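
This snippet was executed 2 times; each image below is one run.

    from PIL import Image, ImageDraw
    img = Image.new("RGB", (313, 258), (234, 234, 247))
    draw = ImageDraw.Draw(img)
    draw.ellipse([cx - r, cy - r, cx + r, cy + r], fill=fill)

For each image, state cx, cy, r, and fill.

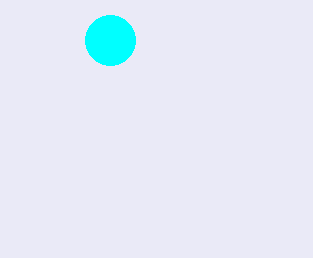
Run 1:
cx = 110
cy = 40
r = 25
fill = 'cyan'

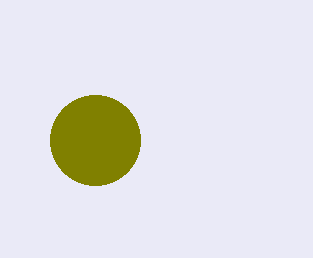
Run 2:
cx = 95; cy = 140; r = 45; fill = 'olive'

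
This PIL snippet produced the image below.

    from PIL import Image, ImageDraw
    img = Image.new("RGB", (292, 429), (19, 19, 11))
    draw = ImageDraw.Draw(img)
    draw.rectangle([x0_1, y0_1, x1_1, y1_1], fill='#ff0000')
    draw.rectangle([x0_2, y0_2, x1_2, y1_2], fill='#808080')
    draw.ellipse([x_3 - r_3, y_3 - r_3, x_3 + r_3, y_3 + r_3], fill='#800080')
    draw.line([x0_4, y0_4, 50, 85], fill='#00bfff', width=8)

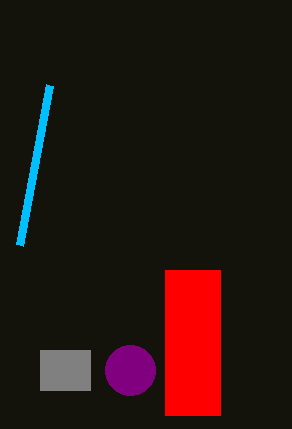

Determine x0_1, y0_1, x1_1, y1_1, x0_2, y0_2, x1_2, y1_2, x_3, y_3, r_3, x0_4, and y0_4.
x0_1 = 165; y0_1 = 270; x1_1 = 220; y1_1 = 415; x0_2 = 40; y0_2 = 350; x1_2 = 90; y1_2 = 390; x_3 = 130; y_3 = 370; r_3 = 25; x0_4 = 20; y0_4 = 245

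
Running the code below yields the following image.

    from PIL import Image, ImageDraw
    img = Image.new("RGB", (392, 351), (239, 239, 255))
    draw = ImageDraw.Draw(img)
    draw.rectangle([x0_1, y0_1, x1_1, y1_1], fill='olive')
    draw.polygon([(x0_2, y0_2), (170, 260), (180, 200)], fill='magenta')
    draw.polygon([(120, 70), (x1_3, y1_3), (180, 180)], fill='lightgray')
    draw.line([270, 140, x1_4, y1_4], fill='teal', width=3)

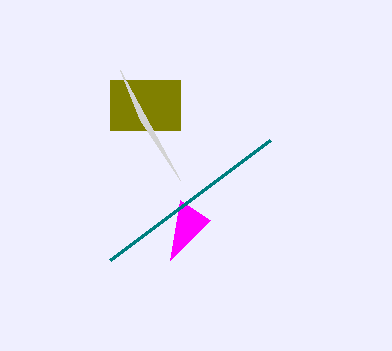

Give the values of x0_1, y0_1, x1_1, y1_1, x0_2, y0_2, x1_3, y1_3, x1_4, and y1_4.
x0_1 = 110
y0_1 = 80
x1_1 = 180
y1_1 = 130
x0_2 = 210
y0_2 = 220
x1_3 = 140
y1_3 = 120
x1_4 = 110
y1_4 = 260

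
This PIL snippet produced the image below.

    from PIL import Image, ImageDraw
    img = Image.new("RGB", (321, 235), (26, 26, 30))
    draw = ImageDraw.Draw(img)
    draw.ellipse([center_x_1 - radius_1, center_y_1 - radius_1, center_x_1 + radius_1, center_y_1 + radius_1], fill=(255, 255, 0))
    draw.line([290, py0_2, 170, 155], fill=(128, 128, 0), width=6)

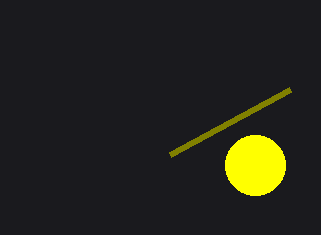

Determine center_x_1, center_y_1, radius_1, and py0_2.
center_x_1 = 255
center_y_1 = 165
radius_1 = 30
py0_2 = 90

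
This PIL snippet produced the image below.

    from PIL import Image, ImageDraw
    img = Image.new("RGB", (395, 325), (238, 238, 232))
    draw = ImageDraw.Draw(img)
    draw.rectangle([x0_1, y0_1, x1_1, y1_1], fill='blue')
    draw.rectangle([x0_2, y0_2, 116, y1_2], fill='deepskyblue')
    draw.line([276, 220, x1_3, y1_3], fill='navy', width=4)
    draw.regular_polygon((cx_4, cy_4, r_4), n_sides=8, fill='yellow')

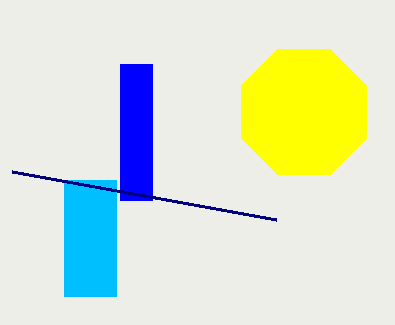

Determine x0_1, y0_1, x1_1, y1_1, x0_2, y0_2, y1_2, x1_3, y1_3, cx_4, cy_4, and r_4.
x0_1 = 120
y0_1 = 64
x1_1 = 152
y1_1 = 200
x0_2 = 64
y0_2 = 180
y1_2 = 296
x1_3 = 12
y1_3 = 172
cx_4 = 304
cy_4 = 112
r_4 = 68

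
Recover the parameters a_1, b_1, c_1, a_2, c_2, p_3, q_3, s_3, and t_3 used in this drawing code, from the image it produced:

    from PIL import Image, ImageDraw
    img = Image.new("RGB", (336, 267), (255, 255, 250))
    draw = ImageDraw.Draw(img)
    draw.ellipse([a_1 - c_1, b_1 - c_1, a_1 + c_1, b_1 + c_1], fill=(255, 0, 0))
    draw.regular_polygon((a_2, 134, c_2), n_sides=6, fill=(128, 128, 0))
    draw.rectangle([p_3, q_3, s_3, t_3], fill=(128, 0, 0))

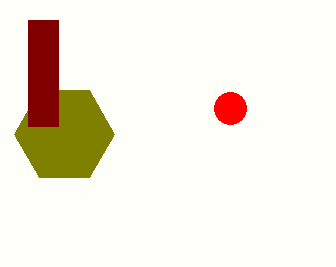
a_1 = 230, b_1 = 108, c_1 = 16, a_2 = 64, c_2 = 50, p_3 = 28, q_3 = 20, s_3 = 58, t_3 = 126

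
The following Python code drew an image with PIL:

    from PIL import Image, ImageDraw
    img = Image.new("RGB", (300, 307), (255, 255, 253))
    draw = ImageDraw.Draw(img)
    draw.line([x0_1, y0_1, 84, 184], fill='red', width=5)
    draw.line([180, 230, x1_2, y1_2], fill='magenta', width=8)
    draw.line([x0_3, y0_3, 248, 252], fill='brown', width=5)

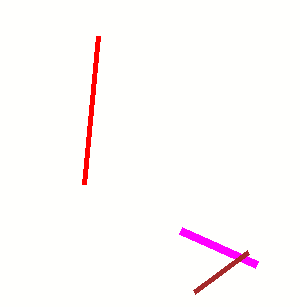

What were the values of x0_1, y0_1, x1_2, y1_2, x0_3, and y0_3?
x0_1 = 98
y0_1 = 36
x1_2 = 256
y1_2 = 264
x0_3 = 194
y0_3 = 292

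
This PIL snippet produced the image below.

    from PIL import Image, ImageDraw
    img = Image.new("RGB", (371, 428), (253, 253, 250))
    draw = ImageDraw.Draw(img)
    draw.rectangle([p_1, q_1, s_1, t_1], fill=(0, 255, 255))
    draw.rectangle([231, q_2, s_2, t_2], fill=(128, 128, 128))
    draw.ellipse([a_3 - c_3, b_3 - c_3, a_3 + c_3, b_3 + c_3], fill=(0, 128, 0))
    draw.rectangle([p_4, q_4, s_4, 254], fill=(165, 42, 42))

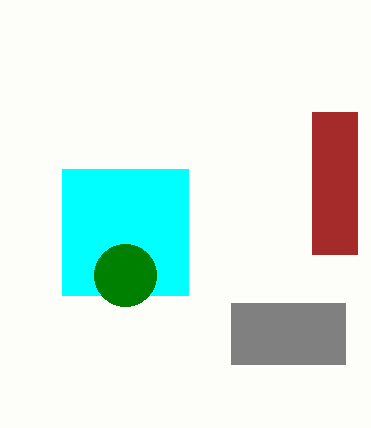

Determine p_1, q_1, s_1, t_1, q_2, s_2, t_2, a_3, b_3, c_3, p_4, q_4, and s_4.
p_1 = 62, q_1 = 169, s_1 = 188, t_1 = 295, q_2 = 303, s_2 = 345, t_2 = 364, a_3 = 125, b_3 = 275, c_3 = 31, p_4 = 312, q_4 = 112, s_4 = 357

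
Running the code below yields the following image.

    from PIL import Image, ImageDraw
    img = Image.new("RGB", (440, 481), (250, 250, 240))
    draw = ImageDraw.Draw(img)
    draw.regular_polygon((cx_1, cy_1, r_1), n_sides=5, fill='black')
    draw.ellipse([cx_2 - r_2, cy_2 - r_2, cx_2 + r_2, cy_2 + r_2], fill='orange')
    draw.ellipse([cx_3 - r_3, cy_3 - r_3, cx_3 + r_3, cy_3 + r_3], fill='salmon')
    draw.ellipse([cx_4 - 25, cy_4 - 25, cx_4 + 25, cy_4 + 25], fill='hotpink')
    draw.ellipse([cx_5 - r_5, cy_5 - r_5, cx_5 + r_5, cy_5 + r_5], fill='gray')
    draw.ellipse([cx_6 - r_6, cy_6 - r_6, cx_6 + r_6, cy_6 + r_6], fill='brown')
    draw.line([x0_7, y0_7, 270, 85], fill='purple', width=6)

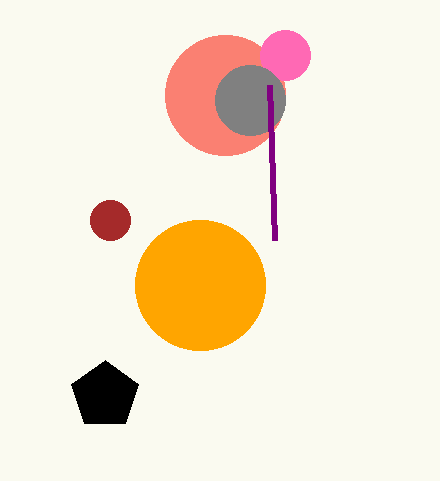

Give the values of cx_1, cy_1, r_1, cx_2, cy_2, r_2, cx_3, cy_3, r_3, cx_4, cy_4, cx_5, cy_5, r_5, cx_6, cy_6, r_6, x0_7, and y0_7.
cx_1 = 105; cy_1 = 395; r_1 = 35; cx_2 = 200; cy_2 = 285; r_2 = 65; cx_3 = 225; cy_3 = 95; r_3 = 60; cx_4 = 285; cy_4 = 55; cx_5 = 250; cy_5 = 100; r_5 = 35; cx_6 = 110; cy_6 = 220; r_6 = 20; x0_7 = 275; y0_7 = 240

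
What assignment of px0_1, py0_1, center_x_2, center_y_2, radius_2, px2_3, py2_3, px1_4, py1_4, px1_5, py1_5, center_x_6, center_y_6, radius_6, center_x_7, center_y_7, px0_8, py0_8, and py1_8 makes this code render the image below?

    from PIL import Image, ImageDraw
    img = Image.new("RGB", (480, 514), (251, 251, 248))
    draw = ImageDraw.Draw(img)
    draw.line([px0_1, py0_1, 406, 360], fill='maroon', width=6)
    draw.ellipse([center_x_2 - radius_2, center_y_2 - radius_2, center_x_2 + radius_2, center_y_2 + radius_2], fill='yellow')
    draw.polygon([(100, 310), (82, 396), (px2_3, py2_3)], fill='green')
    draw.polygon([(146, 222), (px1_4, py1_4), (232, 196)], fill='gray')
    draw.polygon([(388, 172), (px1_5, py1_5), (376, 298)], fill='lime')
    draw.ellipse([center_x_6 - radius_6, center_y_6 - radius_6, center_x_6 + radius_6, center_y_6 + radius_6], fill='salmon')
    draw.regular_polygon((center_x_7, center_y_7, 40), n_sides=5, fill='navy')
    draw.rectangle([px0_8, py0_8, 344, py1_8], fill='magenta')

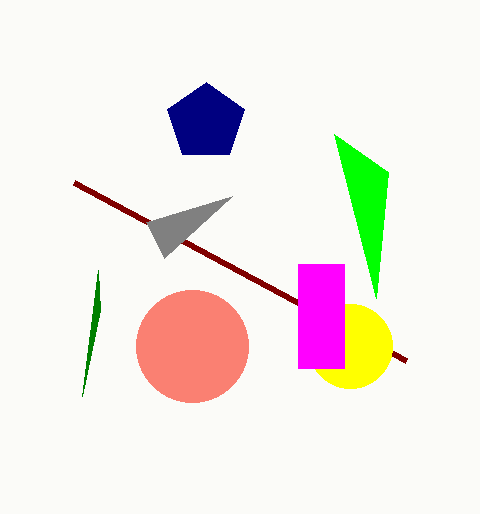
px0_1 = 74, py0_1 = 182, center_x_2 = 350, center_y_2 = 346, radius_2 = 42, px2_3 = 98, py2_3 = 270, px1_4 = 164, py1_4 = 258, px1_5 = 334, py1_5 = 134, center_x_6 = 192, center_y_6 = 346, radius_6 = 56, center_x_7 = 206, center_y_7 = 122, px0_8 = 298, py0_8 = 264, py1_8 = 368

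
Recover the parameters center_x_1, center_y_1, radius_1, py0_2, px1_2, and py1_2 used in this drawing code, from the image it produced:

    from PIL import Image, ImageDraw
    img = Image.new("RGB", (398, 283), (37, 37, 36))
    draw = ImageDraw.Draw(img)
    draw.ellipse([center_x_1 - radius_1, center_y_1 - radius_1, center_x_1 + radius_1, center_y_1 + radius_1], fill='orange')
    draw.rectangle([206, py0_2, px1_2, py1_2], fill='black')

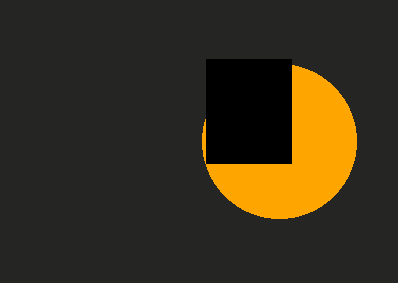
center_x_1 = 279, center_y_1 = 141, radius_1 = 77, py0_2 = 59, px1_2 = 291, py1_2 = 163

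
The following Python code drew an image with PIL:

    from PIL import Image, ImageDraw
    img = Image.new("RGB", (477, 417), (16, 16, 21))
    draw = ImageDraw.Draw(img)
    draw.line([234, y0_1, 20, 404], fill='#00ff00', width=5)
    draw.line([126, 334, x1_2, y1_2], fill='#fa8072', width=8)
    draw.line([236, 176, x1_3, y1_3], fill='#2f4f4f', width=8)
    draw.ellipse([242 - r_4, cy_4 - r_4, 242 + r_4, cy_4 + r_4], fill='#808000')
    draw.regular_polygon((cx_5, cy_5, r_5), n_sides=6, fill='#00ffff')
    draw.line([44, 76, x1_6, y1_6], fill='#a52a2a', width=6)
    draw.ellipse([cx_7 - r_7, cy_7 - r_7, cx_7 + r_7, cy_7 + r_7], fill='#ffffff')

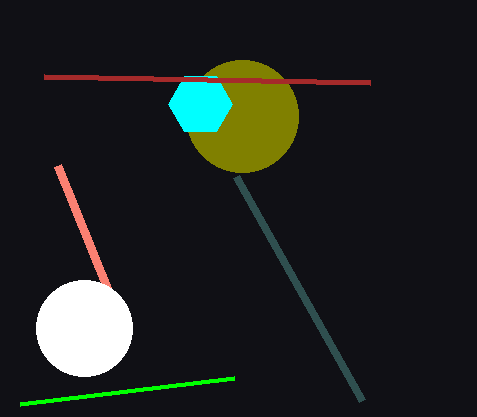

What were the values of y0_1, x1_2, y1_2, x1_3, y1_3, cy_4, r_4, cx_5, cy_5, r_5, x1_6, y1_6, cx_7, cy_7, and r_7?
y0_1 = 378, x1_2 = 58, y1_2 = 166, x1_3 = 362, y1_3 = 400, cy_4 = 116, r_4 = 56, cx_5 = 200, cy_5 = 104, r_5 = 32, x1_6 = 370, y1_6 = 82, cx_7 = 84, cy_7 = 328, r_7 = 48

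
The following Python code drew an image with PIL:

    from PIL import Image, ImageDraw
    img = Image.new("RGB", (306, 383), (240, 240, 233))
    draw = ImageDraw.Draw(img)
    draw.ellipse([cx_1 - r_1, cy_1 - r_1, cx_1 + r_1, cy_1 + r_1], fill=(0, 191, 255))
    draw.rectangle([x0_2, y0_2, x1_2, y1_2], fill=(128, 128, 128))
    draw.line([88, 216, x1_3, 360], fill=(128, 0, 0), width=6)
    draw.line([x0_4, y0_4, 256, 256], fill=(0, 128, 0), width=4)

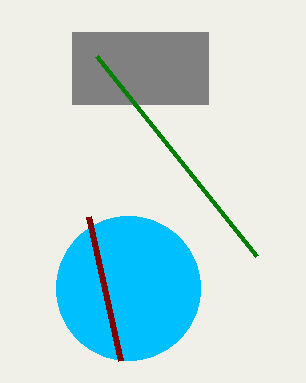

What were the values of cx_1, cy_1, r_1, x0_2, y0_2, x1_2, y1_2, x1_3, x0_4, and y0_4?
cx_1 = 128, cy_1 = 288, r_1 = 72, x0_2 = 72, y0_2 = 32, x1_2 = 208, y1_2 = 104, x1_3 = 120, x0_4 = 96, y0_4 = 56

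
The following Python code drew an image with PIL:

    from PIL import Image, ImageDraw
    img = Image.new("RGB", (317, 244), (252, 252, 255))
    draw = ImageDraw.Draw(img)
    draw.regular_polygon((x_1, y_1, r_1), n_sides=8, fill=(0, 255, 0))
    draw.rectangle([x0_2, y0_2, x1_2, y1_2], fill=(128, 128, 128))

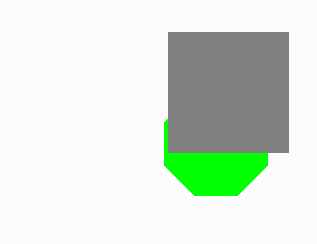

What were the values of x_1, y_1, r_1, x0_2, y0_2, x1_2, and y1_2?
x_1 = 216, y_1 = 144, r_1 = 56, x0_2 = 168, y0_2 = 32, x1_2 = 288, y1_2 = 152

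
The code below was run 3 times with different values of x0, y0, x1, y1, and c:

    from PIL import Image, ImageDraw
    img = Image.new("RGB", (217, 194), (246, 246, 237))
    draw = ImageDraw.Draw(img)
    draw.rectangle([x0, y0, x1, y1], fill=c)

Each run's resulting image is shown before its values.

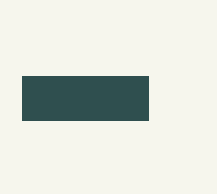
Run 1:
x0 = 22; y0 = 76; x1 = 148; y1 = 120; c = 'darkslategray'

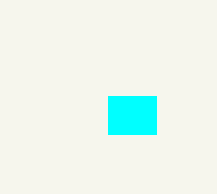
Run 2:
x0 = 108, y0 = 96, x1 = 156, y1 = 134, c = 'cyan'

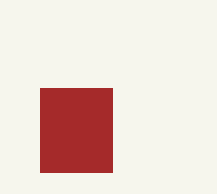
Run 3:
x0 = 40, y0 = 88, x1 = 112, y1 = 172, c = 'brown'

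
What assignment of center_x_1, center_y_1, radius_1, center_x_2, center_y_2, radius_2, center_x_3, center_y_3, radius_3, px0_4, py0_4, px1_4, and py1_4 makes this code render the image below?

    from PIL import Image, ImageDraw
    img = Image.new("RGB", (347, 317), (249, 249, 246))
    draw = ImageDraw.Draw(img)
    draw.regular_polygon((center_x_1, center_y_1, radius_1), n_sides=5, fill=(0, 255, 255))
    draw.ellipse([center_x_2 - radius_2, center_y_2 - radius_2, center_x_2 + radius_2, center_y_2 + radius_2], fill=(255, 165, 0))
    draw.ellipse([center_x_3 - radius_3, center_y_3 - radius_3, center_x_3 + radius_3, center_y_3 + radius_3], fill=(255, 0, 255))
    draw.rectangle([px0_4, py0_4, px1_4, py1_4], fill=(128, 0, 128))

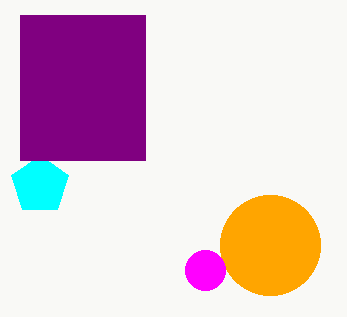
center_x_1 = 40
center_y_1 = 185
radius_1 = 30
center_x_2 = 270
center_y_2 = 245
radius_2 = 50
center_x_3 = 205
center_y_3 = 270
radius_3 = 20
px0_4 = 20
py0_4 = 15
px1_4 = 145
py1_4 = 160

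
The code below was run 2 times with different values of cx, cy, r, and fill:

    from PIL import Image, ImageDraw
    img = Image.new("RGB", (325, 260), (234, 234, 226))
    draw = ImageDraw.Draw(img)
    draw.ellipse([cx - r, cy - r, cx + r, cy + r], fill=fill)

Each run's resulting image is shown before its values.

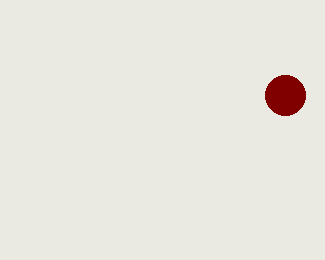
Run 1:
cx = 285; cy = 95; r = 20; fill = 'maroon'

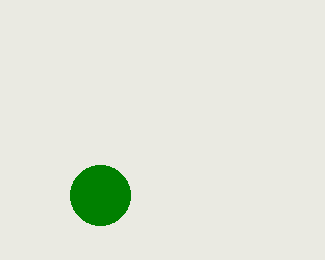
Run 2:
cx = 100; cy = 195; r = 30; fill = 'green'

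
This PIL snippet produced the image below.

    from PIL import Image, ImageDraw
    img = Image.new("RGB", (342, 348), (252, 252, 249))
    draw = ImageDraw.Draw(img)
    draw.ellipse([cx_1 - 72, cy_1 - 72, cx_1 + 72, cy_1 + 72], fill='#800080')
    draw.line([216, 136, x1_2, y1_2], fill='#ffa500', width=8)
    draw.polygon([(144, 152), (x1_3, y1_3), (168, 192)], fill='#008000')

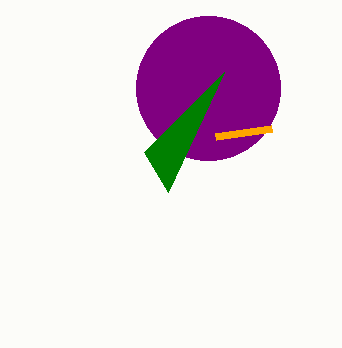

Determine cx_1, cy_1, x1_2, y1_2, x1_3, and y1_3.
cx_1 = 208, cy_1 = 88, x1_2 = 272, y1_2 = 128, x1_3 = 224, y1_3 = 72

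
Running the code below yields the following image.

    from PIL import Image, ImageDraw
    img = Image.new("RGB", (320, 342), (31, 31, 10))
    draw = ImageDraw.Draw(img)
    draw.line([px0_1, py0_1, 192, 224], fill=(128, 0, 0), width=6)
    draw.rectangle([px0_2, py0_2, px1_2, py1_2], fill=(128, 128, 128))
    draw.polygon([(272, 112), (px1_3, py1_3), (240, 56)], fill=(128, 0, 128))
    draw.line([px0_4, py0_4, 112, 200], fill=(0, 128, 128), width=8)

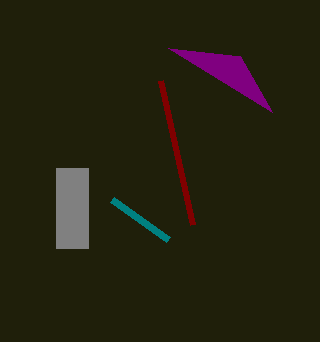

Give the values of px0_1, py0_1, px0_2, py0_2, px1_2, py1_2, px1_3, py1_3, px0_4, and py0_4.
px0_1 = 160, py0_1 = 80, px0_2 = 56, py0_2 = 168, px1_2 = 88, py1_2 = 248, px1_3 = 168, py1_3 = 48, px0_4 = 168, py0_4 = 240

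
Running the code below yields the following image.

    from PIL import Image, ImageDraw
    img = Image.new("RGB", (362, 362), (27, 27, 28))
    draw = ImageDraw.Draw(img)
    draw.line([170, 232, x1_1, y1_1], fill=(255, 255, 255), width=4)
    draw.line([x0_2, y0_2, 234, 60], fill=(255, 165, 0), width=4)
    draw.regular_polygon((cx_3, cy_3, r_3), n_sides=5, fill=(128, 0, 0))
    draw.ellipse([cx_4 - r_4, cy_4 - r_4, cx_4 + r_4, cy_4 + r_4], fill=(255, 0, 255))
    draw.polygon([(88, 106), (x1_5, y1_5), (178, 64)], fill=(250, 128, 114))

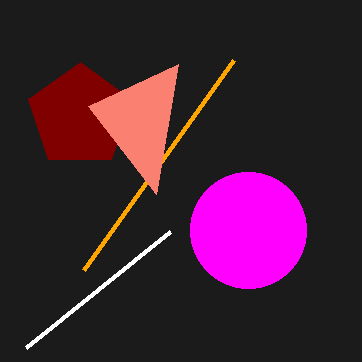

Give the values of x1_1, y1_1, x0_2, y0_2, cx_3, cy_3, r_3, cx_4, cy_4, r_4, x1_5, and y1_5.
x1_1 = 26; y1_1 = 348; x0_2 = 84; y0_2 = 270; cx_3 = 80; cy_3 = 116; r_3 = 54; cx_4 = 248; cy_4 = 230; r_4 = 58; x1_5 = 156; y1_5 = 194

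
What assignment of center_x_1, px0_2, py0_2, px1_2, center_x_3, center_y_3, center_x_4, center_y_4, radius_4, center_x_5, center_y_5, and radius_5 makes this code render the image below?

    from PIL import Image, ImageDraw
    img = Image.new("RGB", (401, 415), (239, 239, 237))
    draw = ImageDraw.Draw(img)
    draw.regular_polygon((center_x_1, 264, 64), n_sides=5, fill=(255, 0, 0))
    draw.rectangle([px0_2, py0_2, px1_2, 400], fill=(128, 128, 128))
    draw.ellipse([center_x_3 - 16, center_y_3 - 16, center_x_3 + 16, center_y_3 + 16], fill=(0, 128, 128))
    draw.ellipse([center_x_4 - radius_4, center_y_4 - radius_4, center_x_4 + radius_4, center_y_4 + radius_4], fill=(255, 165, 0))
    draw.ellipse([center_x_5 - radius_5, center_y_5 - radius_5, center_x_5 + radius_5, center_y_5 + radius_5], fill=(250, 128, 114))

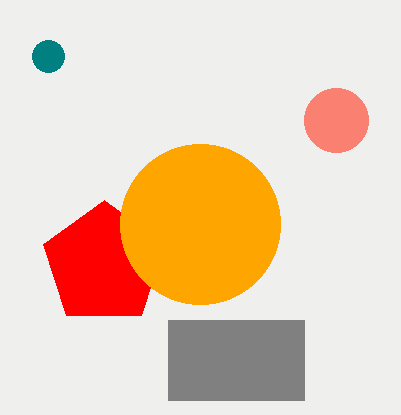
center_x_1 = 104, px0_2 = 168, py0_2 = 320, px1_2 = 304, center_x_3 = 48, center_y_3 = 56, center_x_4 = 200, center_y_4 = 224, radius_4 = 80, center_x_5 = 336, center_y_5 = 120, radius_5 = 32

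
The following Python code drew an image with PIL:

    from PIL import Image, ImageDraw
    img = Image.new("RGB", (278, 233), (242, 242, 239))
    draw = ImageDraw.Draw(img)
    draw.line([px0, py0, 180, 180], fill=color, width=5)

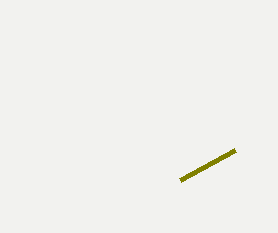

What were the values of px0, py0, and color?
px0 = 235
py0 = 150
color = 'olive'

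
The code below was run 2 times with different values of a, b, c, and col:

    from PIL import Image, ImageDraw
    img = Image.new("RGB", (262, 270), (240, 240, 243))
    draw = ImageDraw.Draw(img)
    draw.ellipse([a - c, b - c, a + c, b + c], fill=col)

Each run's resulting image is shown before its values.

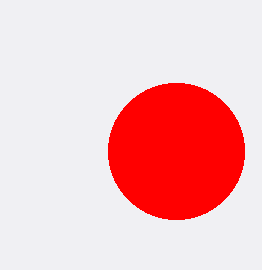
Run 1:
a = 176, b = 151, c = 68, col = 'red'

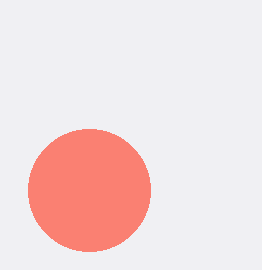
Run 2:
a = 89, b = 190, c = 61, col = 'salmon'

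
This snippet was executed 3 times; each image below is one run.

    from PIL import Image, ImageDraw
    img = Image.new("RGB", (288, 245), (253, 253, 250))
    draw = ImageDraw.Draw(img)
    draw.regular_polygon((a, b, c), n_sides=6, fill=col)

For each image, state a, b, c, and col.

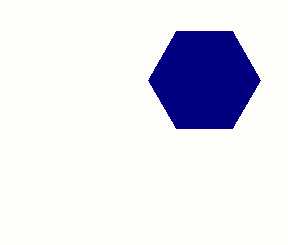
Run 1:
a = 204, b = 80, c = 56, col = 'navy'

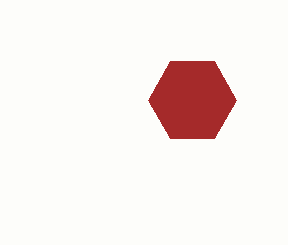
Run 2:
a = 192; b = 100; c = 44; col = 'brown'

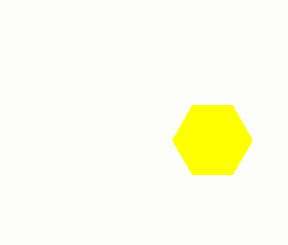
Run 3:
a = 212, b = 140, c = 40, col = 'yellow'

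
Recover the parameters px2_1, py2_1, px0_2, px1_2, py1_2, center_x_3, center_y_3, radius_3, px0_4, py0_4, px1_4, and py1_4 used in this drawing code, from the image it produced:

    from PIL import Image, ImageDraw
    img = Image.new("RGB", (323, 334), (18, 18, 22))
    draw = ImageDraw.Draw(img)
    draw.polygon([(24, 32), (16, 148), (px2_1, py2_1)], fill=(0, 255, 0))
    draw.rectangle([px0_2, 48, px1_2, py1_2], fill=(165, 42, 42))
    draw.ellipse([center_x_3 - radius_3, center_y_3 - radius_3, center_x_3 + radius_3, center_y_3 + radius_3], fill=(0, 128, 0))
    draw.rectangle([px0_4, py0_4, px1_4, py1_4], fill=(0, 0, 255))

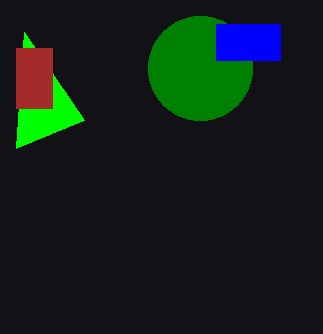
px2_1 = 84; py2_1 = 120; px0_2 = 16; px1_2 = 52; py1_2 = 108; center_x_3 = 200; center_y_3 = 68; radius_3 = 52; px0_4 = 216; py0_4 = 24; px1_4 = 280; py1_4 = 60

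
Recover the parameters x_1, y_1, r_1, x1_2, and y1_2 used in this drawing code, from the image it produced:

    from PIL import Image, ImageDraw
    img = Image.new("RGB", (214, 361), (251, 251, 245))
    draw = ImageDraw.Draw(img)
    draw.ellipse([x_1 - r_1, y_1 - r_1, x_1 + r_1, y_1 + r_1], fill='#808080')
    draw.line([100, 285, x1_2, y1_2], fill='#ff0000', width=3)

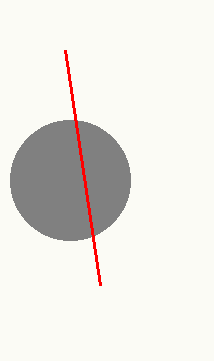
x_1 = 70
y_1 = 180
r_1 = 60
x1_2 = 65
y1_2 = 50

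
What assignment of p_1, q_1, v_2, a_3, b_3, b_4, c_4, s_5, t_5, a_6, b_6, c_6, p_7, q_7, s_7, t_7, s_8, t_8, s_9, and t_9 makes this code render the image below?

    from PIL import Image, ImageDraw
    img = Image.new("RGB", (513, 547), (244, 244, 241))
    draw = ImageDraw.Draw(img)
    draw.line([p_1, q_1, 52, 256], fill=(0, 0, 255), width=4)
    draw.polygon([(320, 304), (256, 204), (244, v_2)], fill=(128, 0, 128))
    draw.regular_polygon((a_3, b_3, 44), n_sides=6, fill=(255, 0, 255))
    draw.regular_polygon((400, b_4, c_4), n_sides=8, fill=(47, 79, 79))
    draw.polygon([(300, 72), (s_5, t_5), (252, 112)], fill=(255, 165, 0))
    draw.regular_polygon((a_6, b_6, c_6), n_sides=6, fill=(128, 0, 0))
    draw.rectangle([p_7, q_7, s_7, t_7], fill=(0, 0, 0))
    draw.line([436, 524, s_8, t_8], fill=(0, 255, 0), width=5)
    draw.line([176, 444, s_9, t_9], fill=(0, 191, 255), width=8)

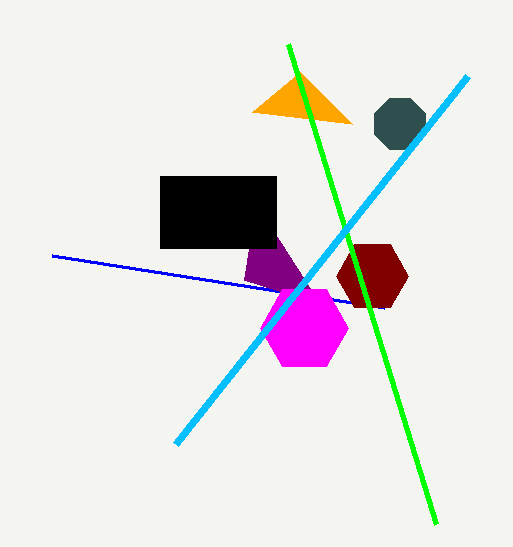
p_1 = 384; q_1 = 308; v_2 = 280; a_3 = 304; b_3 = 328; b_4 = 124; c_4 = 28; s_5 = 352; t_5 = 124; a_6 = 372; b_6 = 276; c_6 = 36; p_7 = 160; q_7 = 176; s_7 = 276; t_7 = 248; s_8 = 288; t_8 = 44; s_9 = 468; t_9 = 76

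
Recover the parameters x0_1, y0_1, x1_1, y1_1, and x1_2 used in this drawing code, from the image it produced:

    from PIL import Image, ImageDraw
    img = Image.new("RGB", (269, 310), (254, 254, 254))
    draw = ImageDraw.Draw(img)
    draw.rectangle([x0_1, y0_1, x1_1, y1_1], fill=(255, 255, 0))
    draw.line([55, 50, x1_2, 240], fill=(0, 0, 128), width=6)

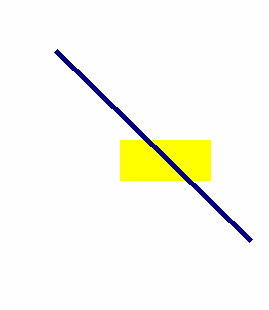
x0_1 = 120, y0_1 = 140, x1_1 = 210, y1_1 = 180, x1_2 = 250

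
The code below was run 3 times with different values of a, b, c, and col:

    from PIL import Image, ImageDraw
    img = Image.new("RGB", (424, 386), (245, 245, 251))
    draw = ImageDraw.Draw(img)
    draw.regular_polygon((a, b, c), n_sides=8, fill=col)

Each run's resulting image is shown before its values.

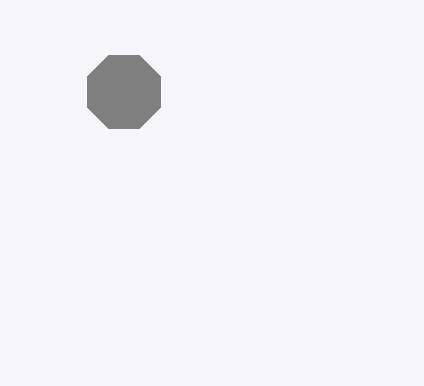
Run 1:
a = 124
b = 92
c = 40
col = 'gray'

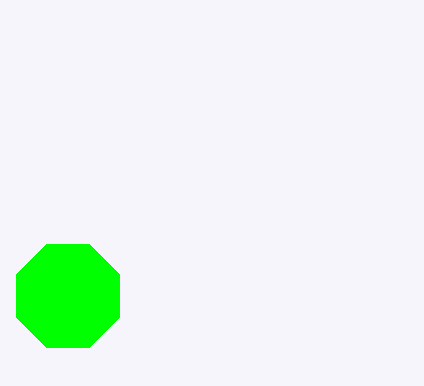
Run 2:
a = 68
b = 296
c = 56
col = 'lime'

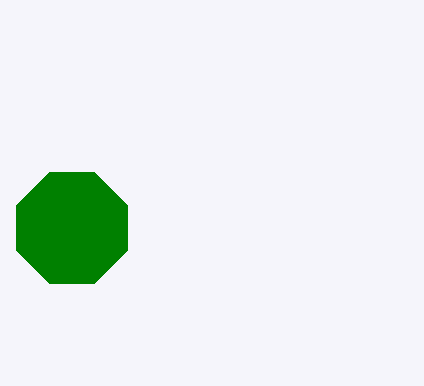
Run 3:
a = 72
b = 228
c = 60
col = 'green'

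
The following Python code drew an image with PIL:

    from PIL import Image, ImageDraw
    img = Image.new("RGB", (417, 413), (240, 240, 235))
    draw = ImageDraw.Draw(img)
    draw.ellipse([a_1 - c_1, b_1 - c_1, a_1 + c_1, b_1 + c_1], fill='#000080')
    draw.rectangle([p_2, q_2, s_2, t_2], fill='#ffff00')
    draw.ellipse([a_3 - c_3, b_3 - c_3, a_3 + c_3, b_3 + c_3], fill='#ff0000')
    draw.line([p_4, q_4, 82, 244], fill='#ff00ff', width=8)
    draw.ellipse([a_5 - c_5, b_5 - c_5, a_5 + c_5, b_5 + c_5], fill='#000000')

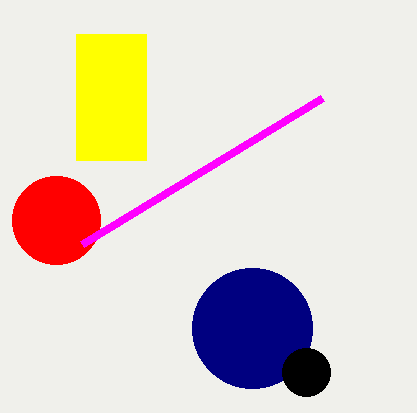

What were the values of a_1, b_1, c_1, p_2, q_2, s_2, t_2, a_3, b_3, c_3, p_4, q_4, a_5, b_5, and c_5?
a_1 = 252
b_1 = 328
c_1 = 60
p_2 = 76
q_2 = 34
s_2 = 146
t_2 = 160
a_3 = 56
b_3 = 220
c_3 = 44
p_4 = 322
q_4 = 98
a_5 = 306
b_5 = 372
c_5 = 24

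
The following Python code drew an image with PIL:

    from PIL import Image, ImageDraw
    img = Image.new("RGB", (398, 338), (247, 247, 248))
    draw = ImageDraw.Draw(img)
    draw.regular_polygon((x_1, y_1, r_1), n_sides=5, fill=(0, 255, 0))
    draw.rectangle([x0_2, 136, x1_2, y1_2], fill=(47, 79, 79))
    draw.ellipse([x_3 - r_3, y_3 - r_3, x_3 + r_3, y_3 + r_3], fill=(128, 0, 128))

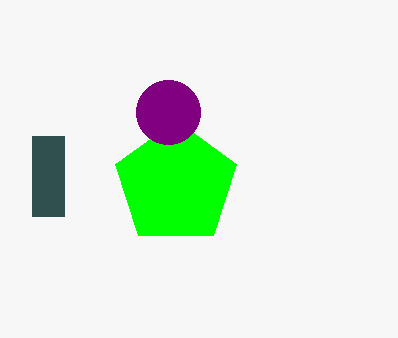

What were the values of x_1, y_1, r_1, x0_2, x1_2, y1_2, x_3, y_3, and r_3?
x_1 = 176
y_1 = 184
r_1 = 64
x0_2 = 32
x1_2 = 64
y1_2 = 216
x_3 = 168
y_3 = 112
r_3 = 32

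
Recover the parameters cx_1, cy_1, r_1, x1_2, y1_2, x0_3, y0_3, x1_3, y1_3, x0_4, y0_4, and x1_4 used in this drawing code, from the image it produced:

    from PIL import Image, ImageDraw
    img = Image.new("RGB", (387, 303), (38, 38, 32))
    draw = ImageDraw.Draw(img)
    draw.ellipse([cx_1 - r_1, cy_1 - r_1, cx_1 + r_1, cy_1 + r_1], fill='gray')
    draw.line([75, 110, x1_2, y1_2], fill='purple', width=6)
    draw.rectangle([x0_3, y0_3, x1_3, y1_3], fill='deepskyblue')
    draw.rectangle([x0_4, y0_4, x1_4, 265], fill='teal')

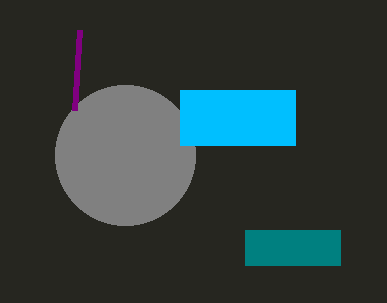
cx_1 = 125; cy_1 = 155; r_1 = 70; x1_2 = 80; y1_2 = 30; x0_3 = 180; y0_3 = 90; x1_3 = 295; y1_3 = 145; x0_4 = 245; y0_4 = 230; x1_4 = 340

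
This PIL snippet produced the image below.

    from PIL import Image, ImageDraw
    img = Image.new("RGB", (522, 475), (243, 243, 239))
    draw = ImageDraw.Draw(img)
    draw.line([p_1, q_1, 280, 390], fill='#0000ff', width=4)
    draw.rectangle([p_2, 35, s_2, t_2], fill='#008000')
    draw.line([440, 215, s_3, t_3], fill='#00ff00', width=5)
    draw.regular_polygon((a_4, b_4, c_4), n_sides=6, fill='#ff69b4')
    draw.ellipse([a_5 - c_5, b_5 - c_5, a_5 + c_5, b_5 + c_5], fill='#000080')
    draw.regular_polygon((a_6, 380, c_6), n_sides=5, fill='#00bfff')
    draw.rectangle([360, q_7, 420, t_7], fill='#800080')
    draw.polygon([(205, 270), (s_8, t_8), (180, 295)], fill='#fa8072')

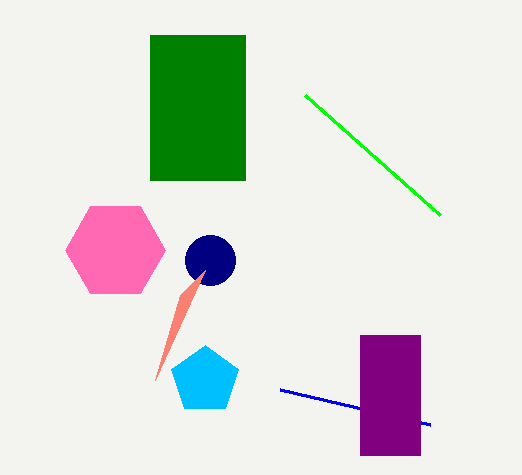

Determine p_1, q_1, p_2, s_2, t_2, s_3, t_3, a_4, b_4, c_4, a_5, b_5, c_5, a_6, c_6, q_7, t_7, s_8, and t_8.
p_1 = 430, q_1 = 425, p_2 = 150, s_2 = 245, t_2 = 180, s_3 = 305, t_3 = 95, a_4 = 115, b_4 = 250, c_4 = 50, a_5 = 210, b_5 = 260, c_5 = 25, a_6 = 205, c_6 = 35, q_7 = 335, t_7 = 455, s_8 = 155, t_8 = 380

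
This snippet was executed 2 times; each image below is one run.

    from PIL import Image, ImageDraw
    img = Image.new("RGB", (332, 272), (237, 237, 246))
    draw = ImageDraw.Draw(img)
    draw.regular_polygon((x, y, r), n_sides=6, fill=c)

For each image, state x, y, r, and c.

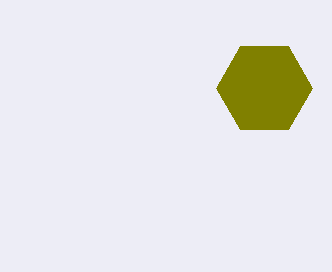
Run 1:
x = 264; y = 88; r = 48; c = 'olive'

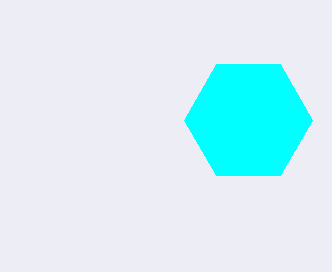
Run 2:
x = 248, y = 120, r = 64, c = 'cyan'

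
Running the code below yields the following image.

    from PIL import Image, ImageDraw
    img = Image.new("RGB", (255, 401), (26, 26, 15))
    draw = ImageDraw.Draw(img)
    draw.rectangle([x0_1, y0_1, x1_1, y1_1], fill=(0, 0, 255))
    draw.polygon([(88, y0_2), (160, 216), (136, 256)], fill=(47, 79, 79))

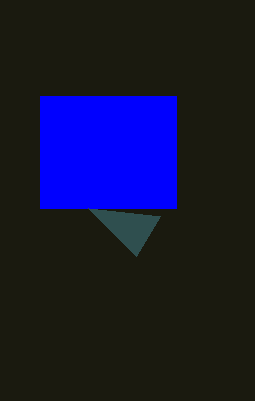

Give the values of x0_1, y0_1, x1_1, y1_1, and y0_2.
x0_1 = 40; y0_1 = 96; x1_1 = 176; y1_1 = 208; y0_2 = 208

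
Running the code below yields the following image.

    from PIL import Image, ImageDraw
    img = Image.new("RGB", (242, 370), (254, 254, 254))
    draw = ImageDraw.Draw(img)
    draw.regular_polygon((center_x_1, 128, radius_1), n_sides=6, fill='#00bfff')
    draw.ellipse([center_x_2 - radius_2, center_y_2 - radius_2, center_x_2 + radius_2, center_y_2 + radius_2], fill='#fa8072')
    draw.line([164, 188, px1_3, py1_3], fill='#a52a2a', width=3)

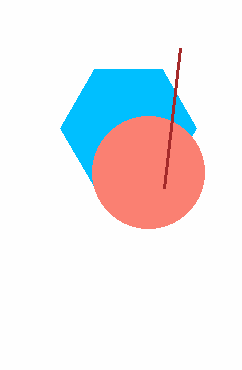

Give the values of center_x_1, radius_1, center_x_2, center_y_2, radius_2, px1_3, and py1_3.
center_x_1 = 128
radius_1 = 68
center_x_2 = 148
center_y_2 = 172
radius_2 = 56
px1_3 = 180
py1_3 = 48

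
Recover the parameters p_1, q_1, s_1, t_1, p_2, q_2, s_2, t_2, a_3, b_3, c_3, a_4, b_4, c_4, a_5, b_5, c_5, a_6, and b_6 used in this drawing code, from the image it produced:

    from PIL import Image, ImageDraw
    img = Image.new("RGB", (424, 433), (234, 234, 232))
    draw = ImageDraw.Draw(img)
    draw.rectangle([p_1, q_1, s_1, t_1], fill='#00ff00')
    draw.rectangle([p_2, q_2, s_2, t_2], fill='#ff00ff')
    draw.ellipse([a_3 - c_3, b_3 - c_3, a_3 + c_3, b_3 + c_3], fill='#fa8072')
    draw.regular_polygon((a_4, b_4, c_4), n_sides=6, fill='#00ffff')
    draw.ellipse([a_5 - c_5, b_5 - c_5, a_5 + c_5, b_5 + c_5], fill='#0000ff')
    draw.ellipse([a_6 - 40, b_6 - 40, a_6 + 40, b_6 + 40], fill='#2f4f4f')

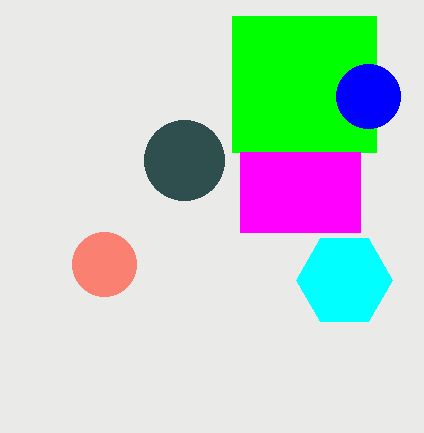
p_1 = 232
q_1 = 16
s_1 = 376
t_1 = 152
p_2 = 240
q_2 = 152
s_2 = 360
t_2 = 232
a_3 = 104
b_3 = 264
c_3 = 32
a_4 = 344
b_4 = 280
c_4 = 48
a_5 = 368
b_5 = 96
c_5 = 32
a_6 = 184
b_6 = 160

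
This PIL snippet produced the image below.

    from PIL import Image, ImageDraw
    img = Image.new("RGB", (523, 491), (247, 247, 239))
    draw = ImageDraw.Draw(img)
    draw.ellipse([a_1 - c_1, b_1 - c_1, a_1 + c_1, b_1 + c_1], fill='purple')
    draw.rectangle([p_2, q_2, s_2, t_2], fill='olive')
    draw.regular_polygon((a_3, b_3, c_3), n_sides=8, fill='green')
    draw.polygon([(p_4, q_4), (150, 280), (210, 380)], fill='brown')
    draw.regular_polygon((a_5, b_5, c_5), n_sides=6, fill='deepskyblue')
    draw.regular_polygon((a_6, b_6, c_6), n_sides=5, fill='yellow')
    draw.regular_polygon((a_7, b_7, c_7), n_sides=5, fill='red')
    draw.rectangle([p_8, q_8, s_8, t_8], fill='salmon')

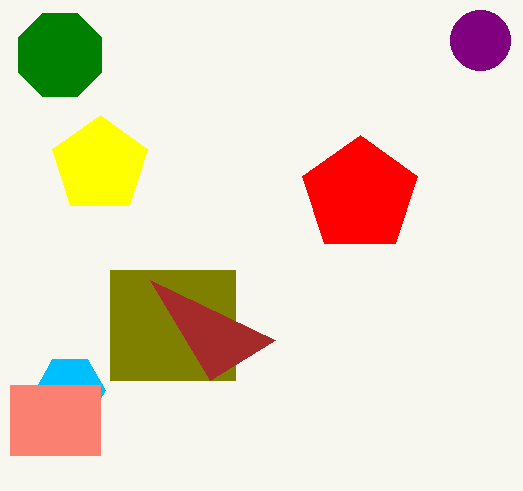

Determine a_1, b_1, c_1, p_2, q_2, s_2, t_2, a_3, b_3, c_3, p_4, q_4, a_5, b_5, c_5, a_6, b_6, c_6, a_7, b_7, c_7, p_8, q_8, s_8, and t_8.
a_1 = 480, b_1 = 40, c_1 = 30, p_2 = 110, q_2 = 270, s_2 = 235, t_2 = 380, a_3 = 60, b_3 = 55, c_3 = 45, p_4 = 275, q_4 = 340, a_5 = 70, b_5 = 390, c_5 = 35, a_6 = 100, b_6 = 165, c_6 = 50, a_7 = 360, b_7 = 195, c_7 = 60, p_8 = 10, q_8 = 385, s_8 = 100, t_8 = 455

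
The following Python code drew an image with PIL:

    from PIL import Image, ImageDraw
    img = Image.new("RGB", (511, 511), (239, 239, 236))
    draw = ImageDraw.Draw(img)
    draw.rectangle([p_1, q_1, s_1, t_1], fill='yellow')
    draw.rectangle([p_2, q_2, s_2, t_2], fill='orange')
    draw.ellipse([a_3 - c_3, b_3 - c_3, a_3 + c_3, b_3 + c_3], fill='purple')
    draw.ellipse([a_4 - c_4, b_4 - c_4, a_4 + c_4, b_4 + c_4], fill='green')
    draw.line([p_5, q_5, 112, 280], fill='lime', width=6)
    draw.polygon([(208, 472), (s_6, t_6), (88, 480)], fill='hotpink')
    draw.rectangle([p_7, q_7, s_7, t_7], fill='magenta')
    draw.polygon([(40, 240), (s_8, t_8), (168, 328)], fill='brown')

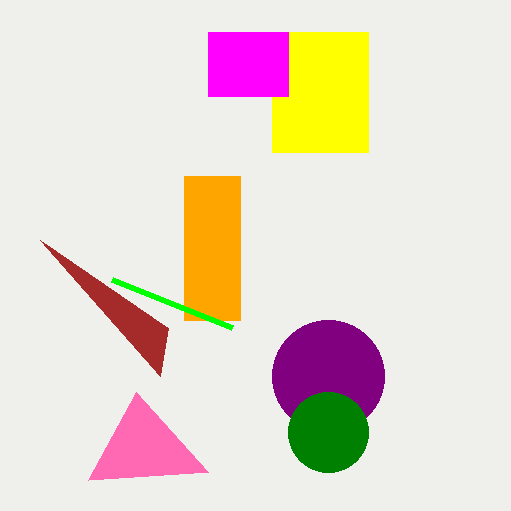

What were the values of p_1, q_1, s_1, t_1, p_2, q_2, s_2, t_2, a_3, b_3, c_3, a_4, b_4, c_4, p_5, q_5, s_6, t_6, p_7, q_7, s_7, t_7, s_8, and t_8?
p_1 = 272, q_1 = 32, s_1 = 368, t_1 = 152, p_2 = 184, q_2 = 176, s_2 = 240, t_2 = 320, a_3 = 328, b_3 = 376, c_3 = 56, a_4 = 328, b_4 = 432, c_4 = 40, p_5 = 232, q_5 = 328, s_6 = 136, t_6 = 392, p_7 = 208, q_7 = 32, s_7 = 288, t_7 = 96, s_8 = 160, t_8 = 376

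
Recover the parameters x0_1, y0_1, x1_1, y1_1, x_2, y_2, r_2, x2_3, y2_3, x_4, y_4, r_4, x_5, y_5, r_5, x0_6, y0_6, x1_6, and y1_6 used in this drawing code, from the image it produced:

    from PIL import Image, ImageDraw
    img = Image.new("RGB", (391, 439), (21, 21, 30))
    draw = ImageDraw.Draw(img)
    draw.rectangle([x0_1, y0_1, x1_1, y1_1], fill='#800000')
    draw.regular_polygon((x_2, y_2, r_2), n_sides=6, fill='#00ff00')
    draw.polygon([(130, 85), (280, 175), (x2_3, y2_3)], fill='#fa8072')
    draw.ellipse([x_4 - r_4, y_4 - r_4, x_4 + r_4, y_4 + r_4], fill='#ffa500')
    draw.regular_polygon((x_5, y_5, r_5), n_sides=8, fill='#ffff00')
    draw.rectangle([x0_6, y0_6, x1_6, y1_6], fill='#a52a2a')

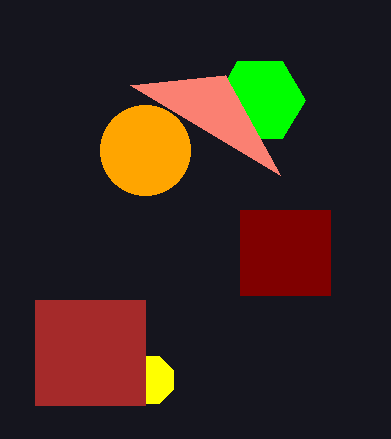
x0_1 = 240, y0_1 = 210, x1_1 = 330, y1_1 = 295, x_2 = 260, y_2 = 100, r_2 = 45, x2_3 = 225, y2_3 = 75, x_4 = 145, y_4 = 150, r_4 = 45, x_5 = 150, y_5 = 380, r_5 = 25, x0_6 = 35, y0_6 = 300, x1_6 = 145, y1_6 = 405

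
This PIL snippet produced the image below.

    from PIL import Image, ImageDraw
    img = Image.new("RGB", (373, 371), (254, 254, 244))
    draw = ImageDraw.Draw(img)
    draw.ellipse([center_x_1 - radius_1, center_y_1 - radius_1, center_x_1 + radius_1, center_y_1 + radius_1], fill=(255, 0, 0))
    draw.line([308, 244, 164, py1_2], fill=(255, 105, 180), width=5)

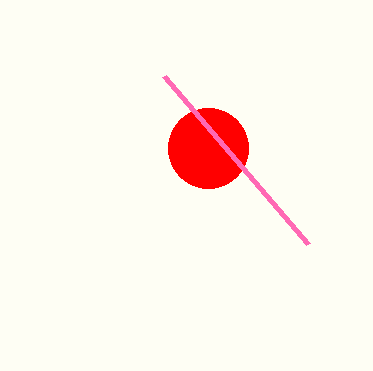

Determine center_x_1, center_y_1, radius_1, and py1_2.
center_x_1 = 208
center_y_1 = 148
radius_1 = 40
py1_2 = 76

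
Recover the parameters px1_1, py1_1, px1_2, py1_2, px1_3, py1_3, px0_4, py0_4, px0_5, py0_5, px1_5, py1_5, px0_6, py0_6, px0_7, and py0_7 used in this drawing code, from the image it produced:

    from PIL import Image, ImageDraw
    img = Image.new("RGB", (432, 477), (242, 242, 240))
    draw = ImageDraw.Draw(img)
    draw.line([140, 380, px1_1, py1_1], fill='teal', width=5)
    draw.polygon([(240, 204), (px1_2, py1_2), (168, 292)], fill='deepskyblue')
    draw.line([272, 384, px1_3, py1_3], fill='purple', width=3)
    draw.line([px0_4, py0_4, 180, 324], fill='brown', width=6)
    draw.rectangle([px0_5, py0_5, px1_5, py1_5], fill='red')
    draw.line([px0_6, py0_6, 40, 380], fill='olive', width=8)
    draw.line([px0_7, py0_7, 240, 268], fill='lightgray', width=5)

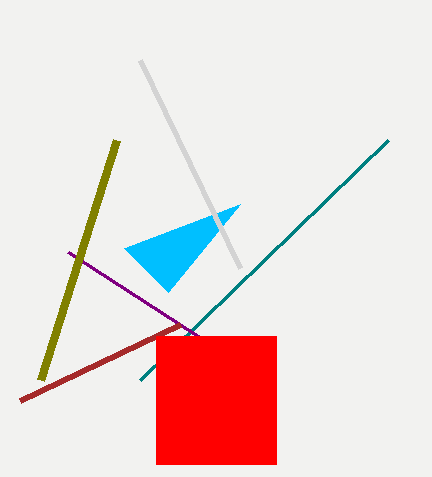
px1_1 = 388, py1_1 = 140, px1_2 = 124, py1_2 = 248, px1_3 = 68, py1_3 = 252, px0_4 = 20, py0_4 = 400, px0_5 = 156, py0_5 = 336, px1_5 = 276, py1_5 = 464, px0_6 = 116, py0_6 = 140, px0_7 = 140, py0_7 = 60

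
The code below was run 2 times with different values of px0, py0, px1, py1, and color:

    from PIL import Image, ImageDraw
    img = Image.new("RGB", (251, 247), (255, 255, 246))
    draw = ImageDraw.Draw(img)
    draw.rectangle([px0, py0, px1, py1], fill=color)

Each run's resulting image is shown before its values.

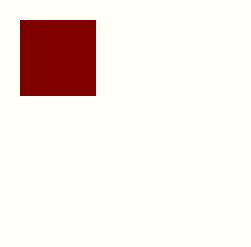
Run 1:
px0 = 20
py0 = 20
px1 = 95
py1 = 95
color = 'maroon'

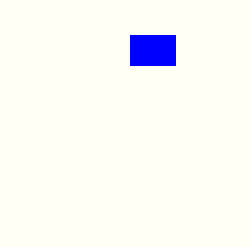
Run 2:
px0 = 130; py0 = 35; px1 = 175; py1 = 65; color = 'blue'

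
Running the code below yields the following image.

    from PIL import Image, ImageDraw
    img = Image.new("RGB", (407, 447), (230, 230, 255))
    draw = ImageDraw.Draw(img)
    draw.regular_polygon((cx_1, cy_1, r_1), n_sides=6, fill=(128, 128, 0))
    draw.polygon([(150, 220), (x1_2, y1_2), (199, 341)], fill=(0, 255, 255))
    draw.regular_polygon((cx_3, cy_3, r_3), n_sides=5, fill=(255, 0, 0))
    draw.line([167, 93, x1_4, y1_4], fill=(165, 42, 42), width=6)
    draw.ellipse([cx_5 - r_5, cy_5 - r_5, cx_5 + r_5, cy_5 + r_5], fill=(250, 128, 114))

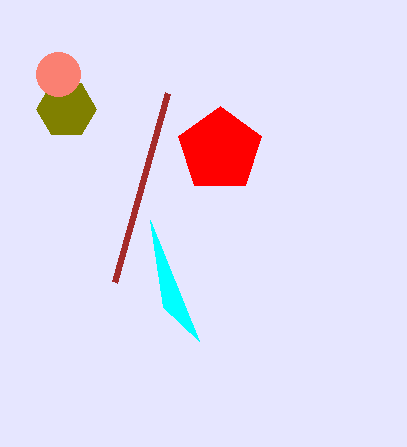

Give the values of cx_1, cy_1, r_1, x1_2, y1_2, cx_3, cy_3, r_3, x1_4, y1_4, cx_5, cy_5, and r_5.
cx_1 = 66; cy_1 = 109; r_1 = 30; x1_2 = 163; y1_2 = 307; cx_3 = 220; cy_3 = 150; r_3 = 44; x1_4 = 114; y1_4 = 282; cx_5 = 58; cy_5 = 74; r_5 = 22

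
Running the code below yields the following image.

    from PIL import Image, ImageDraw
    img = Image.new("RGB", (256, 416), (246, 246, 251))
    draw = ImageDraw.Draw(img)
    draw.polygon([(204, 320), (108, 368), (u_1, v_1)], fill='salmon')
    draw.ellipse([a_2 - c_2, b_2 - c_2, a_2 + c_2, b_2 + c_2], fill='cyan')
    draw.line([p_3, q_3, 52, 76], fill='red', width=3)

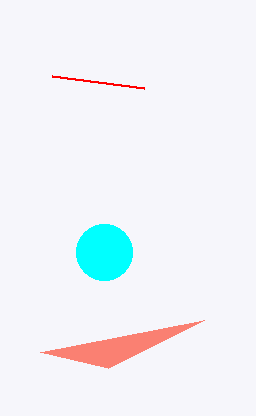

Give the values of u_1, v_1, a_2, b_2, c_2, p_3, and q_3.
u_1 = 40, v_1 = 352, a_2 = 104, b_2 = 252, c_2 = 28, p_3 = 144, q_3 = 88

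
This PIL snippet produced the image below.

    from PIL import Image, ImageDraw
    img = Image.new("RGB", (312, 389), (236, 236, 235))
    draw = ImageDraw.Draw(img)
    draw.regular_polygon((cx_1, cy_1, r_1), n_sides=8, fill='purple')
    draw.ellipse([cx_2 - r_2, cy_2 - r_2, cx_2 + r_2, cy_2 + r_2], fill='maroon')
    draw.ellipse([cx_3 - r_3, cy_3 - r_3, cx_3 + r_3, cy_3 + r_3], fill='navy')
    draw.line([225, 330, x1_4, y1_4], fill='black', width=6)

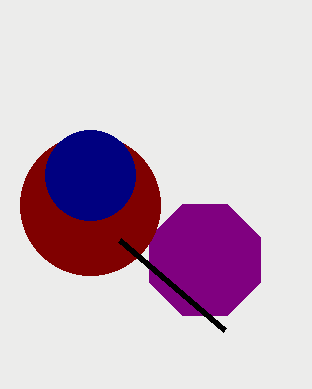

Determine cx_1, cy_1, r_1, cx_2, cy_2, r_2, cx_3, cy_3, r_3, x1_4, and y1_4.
cx_1 = 205; cy_1 = 260; r_1 = 60; cx_2 = 90; cy_2 = 205; r_2 = 70; cx_3 = 90; cy_3 = 175; r_3 = 45; x1_4 = 120; y1_4 = 240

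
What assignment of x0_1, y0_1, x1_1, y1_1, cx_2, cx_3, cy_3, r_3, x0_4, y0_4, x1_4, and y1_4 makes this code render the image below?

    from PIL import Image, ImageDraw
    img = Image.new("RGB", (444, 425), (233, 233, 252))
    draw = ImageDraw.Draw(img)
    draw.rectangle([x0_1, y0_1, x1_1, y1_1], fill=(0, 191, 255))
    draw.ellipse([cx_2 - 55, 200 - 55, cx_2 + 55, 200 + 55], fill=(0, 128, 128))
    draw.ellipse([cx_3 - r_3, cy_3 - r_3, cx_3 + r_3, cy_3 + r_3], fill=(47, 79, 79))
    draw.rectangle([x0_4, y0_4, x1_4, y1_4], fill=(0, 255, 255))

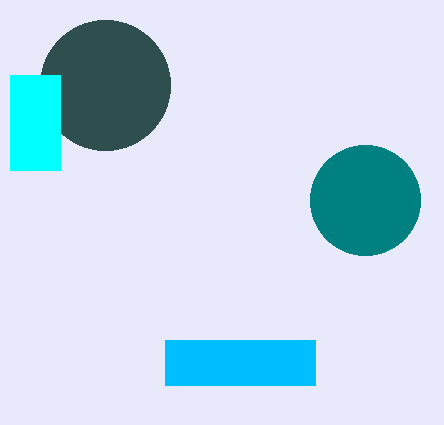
x0_1 = 165
y0_1 = 340
x1_1 = 315
y1_1 = 385
cx_2 = 365
cx_3 = 105
cy_3 = 85
r_3 = 65
x0_4 = 10
y0_4 = 75
x1_4 = 60
y1_4 = 170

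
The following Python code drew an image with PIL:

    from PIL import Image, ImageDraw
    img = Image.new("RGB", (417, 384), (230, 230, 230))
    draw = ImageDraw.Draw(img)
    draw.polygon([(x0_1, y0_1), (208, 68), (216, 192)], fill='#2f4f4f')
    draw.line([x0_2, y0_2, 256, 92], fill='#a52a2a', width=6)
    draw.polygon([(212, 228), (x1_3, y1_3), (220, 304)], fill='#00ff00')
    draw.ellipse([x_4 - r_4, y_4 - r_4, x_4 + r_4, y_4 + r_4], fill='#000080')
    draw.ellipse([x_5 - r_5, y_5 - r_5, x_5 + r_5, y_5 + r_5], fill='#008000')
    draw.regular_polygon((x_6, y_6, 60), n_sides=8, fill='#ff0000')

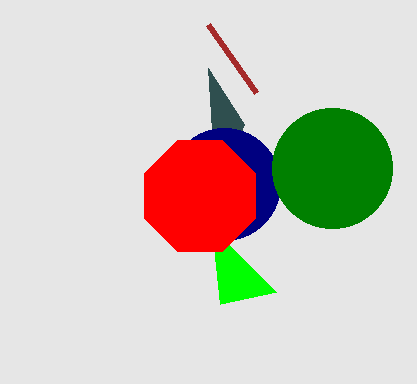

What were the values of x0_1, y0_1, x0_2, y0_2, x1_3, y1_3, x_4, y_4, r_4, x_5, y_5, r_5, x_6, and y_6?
x0_1 = 244
y0_1 = 124
x0_2 = 208
y0_2 = 24
x1_3 = 276
y1_3 = 292
x_4 = 224
y_4 = 184
r_4 = 56
x_5 = 332
y_5 = 168
r_5 = 60
x_6 = 200
y_6 = 196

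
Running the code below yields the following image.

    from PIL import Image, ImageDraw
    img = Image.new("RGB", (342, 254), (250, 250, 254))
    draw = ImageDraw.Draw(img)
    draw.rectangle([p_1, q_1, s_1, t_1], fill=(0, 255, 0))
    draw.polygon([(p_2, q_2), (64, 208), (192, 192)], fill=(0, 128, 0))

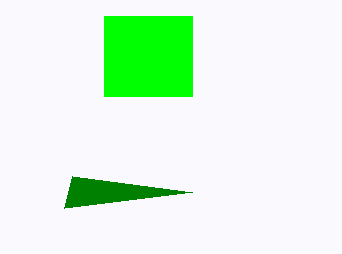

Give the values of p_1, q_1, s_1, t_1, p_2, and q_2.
p_1 = 104, q_1 = 16, s_1 = 192, t_1 = 96, p_2 = 72, q_2 = 176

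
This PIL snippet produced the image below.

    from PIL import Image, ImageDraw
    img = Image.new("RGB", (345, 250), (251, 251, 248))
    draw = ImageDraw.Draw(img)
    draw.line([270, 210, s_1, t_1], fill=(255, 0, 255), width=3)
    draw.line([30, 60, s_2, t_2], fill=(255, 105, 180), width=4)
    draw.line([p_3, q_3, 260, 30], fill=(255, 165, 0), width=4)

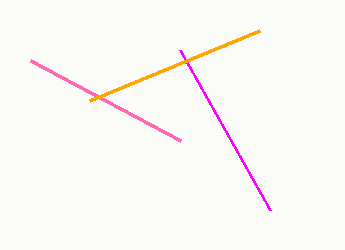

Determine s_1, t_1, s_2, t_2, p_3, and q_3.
s_1 = 180
t_1 = 50
s_2 = 180
t_2 = 140
p_3 = 90
q_3 = 100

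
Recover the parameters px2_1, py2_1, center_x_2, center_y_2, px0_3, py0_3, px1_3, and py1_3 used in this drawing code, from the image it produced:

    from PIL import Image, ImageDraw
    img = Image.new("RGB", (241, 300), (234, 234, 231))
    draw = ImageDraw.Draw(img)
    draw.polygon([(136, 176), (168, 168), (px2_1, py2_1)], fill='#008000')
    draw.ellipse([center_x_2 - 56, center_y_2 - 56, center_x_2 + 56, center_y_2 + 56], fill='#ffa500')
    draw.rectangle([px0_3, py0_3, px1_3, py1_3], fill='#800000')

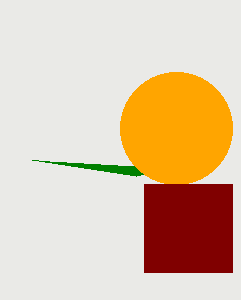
px2_1 = 32; py2_1 = 160; center_x_2 = 176; center_y_2 = 128; px0_3 = 144; py0_3 = 184; px1_3 = 232; py1_3 = 272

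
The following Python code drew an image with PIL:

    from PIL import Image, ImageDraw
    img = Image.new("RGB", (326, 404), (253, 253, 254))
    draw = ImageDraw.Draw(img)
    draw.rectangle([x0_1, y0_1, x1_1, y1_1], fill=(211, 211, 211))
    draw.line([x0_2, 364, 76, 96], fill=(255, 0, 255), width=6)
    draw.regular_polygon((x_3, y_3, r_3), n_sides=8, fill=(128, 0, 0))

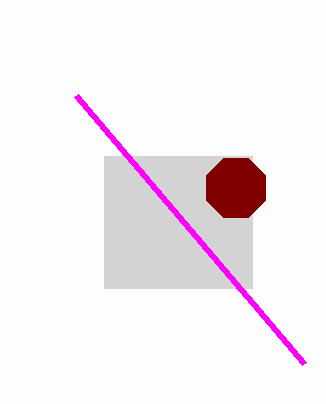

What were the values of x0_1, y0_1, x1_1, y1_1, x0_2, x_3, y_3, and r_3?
x0_1 = 104, y0_1 = 156, x1_1 = 252, y1_1 = 288, x0_2 = 304, x_3 = 236, y_3 = 188, r_3 = 32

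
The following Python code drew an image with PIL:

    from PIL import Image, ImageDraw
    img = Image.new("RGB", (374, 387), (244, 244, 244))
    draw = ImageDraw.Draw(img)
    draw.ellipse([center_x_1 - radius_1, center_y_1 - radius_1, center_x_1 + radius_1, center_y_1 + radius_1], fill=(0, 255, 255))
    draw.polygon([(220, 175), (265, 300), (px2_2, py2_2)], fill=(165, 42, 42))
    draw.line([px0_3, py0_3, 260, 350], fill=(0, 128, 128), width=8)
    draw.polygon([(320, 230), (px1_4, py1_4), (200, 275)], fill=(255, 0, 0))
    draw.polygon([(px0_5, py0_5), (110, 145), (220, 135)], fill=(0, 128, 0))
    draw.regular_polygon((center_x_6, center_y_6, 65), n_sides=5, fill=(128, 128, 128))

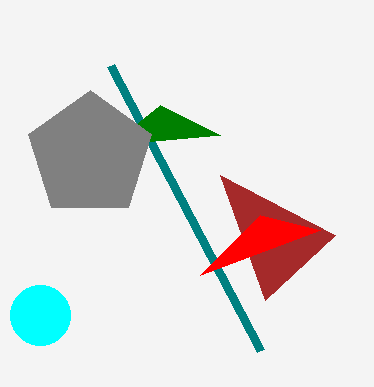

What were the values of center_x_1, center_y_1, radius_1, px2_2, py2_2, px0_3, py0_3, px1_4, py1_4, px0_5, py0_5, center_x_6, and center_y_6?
center_x_1 = 40; center_y_1 = 315; radius_1 = 30; px2_2 = 335; py2_2 = 235; px0_3 = 110; py0_3 = 65; px1_4 = 260; py1_4 = 215; px0_5 = 160; py0_5 = 105; center_x_6 = 90; center_y_6 = 155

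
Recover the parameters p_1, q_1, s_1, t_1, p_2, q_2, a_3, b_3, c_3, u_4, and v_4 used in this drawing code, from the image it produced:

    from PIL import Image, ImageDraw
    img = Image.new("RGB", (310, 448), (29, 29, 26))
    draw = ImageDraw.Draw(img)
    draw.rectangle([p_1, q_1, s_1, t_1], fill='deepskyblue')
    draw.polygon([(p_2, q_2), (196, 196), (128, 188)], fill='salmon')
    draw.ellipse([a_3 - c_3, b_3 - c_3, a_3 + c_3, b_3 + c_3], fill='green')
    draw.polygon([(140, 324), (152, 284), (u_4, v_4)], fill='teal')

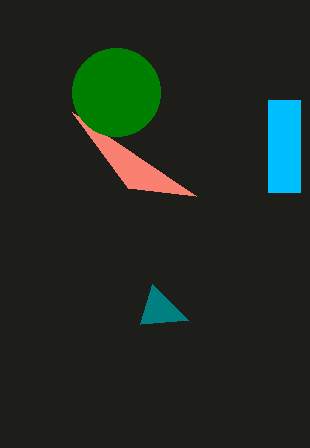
p_1 = 268
q_1 = 100
s_1 = 300
t_1 = 192
p_2 = 72
q_2 = 112
a_3 = 116
b_3 = 92
c_3 = 44
u_4 = 188
v_4 = 320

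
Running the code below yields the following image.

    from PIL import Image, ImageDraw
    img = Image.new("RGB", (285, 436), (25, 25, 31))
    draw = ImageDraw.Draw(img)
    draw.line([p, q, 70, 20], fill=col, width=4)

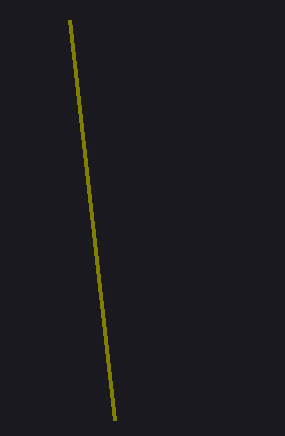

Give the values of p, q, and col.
p = 115
q = 420
col = 'olive'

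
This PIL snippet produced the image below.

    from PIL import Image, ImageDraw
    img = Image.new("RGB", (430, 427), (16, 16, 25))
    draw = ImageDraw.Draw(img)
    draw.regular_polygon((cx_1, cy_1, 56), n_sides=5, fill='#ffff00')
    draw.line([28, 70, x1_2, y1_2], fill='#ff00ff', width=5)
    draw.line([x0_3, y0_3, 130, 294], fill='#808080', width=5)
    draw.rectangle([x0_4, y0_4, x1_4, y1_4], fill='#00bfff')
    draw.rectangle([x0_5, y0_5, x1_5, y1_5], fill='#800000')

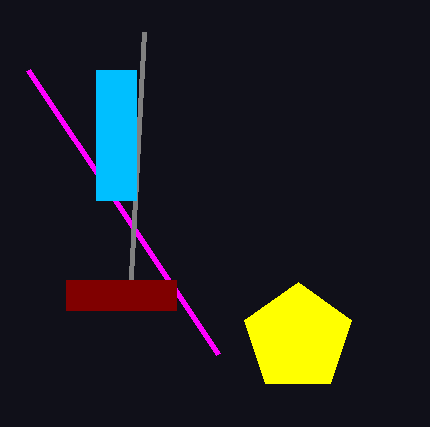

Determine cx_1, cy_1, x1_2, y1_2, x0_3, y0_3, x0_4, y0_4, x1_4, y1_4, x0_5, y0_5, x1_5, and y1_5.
cx_1 = 298
cy_1 = 338
x1_2 = 218
y1_2 = 354
x0_3 = 144
y0_3 = 32
x0_4 = 96
y0_4 = 70
x1_4 = 136
y1_4 = 200
x0_5 = 66
y0_5 = 280
x1_5 = 176
y1_5 = 310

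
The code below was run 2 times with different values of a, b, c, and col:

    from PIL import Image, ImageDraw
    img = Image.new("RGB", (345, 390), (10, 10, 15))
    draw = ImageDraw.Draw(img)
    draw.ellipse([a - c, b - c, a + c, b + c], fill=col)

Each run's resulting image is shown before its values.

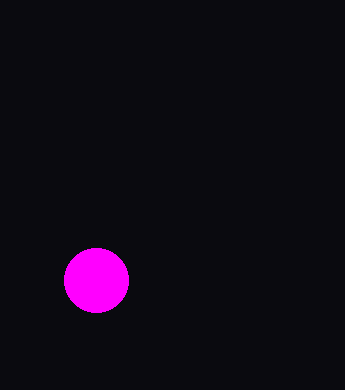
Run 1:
a = 96; b = 280; c = 32; col = 'magenta'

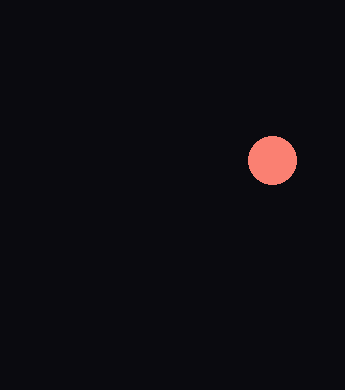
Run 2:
a = 272
b = 160
c = 24
col = 'salmon'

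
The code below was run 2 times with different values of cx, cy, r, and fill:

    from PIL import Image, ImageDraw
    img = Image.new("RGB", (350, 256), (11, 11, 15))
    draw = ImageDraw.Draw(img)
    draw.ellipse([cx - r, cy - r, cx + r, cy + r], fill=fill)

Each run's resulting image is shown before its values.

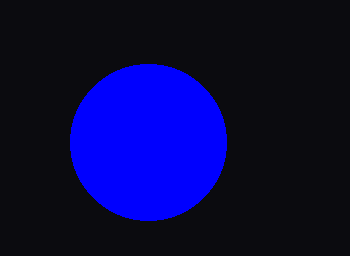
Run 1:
cx = 148
cy = 142
r = 78
fill = 'blue'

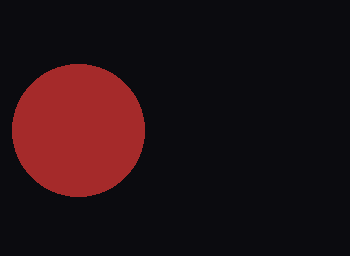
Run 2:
cx = 78; cy = 130; r = 66; fill = 'brown'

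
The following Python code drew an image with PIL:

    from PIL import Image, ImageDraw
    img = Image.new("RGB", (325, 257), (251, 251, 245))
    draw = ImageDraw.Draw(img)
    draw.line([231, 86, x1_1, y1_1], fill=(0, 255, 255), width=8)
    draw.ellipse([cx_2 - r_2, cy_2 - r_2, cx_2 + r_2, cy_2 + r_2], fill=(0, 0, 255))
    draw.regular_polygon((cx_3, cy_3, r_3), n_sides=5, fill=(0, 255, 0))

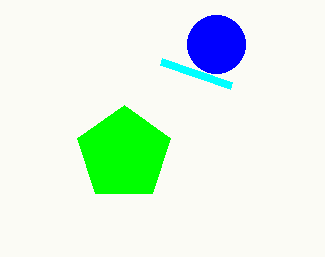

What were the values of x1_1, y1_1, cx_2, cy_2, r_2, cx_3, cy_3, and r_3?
x1_1 = 161, y1_1 = 62, cx_2 = 216, cy_2 = 44, r_2 = 29, cx_3 = 124, cy_3 = 154, r_3 = 49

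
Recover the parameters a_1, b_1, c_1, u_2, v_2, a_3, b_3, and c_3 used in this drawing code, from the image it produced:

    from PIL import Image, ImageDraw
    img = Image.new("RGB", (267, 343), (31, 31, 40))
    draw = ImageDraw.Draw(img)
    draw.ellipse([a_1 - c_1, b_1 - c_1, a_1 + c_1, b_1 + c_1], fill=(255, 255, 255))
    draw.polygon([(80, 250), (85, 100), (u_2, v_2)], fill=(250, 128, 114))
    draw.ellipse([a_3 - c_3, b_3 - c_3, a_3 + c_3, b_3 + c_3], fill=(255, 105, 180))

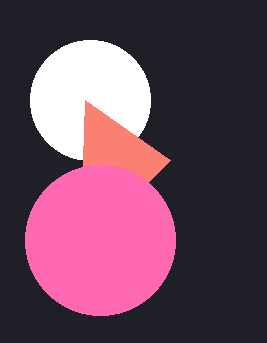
a_1 = 90; b_1 = 100; c_1 = 60; u_2 = 170; v_2 = 160; a_3 = 100; b_3 = 240; c_3 = 75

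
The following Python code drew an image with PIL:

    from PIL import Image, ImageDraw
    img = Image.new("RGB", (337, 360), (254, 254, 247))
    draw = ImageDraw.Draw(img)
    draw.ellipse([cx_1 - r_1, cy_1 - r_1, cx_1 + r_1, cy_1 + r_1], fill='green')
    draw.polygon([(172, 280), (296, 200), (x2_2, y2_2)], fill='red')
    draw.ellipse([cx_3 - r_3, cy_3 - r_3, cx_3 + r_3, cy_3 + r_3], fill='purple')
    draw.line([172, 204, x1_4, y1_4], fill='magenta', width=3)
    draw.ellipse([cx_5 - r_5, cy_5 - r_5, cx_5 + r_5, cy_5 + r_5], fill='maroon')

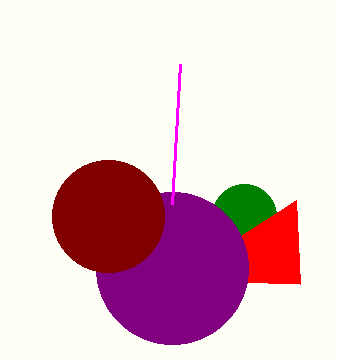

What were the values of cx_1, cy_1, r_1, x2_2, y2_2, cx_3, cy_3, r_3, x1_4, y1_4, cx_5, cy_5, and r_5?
cx_1 = 244; cy_1 = 216; r_1 = 32; x2_2 = 300; y2_2 = 284; cx_3 = 172; cy_3 = 268; r_3 = 76; x1_4 = 180; y1_4 = 64; cx_5 = 108; cy_5 = 216; r_5 = 56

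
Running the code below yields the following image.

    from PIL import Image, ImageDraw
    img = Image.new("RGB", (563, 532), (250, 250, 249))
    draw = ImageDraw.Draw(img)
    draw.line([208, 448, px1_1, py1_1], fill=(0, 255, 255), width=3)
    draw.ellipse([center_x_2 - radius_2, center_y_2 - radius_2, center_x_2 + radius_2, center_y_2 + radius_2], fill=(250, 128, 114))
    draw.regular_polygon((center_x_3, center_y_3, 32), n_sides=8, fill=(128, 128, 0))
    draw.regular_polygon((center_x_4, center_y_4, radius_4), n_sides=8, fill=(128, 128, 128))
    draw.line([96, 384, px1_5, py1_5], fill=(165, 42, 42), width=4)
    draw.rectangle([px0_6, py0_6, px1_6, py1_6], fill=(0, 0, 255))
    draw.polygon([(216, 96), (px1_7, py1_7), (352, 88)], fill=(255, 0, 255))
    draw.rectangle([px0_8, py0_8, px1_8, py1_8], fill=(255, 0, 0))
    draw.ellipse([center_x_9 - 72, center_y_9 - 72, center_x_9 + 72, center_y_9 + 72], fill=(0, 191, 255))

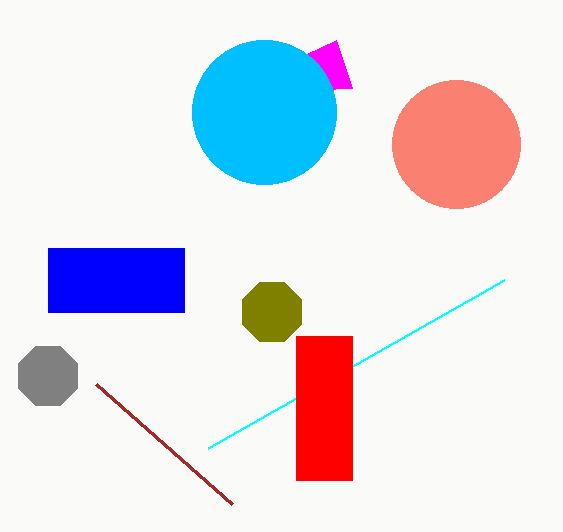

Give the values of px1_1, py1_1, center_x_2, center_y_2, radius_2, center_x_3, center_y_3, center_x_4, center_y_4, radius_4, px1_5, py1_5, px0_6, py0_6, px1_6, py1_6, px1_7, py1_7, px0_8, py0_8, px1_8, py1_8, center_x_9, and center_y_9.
px1_1 = 504, py1_1 = 280, center_x_2 = 456, center_y_2 = 144, radius_2 = 64, center_x_3 = 272, center_y_3 = 312, center_x_4 = 48, center_y_4 = 376, radius_4 = 32, px1_5 = 232, py1_5 = 504, px0_6 = 48, py0_6 = 248, px1_6 = 184, py1_6 = 312, px1_7 = 336, py1_7 = 40, px0_8 = 296, py0_8 = 336, px1_8 = 352, py1_8 = 480, center_x_9 = 264, center_y_9 = 112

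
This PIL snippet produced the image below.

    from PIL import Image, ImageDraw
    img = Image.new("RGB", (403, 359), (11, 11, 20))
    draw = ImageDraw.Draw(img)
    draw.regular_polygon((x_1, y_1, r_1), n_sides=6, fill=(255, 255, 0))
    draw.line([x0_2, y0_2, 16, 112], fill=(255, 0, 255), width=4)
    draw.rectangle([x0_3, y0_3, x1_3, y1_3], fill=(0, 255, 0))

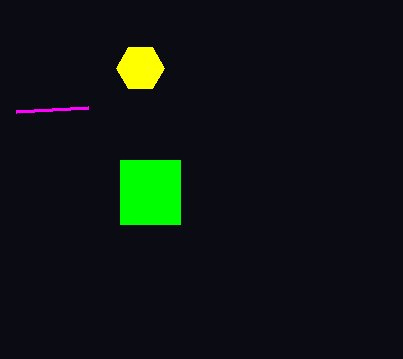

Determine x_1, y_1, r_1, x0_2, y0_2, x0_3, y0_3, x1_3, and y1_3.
x_1 = 140
y_1 = 68
r_1 = 24
x0_2 = 88
y0_2 = 108
x0_3 = 120
y0_3 = 160
x1_3 = 180
y1_3 = 224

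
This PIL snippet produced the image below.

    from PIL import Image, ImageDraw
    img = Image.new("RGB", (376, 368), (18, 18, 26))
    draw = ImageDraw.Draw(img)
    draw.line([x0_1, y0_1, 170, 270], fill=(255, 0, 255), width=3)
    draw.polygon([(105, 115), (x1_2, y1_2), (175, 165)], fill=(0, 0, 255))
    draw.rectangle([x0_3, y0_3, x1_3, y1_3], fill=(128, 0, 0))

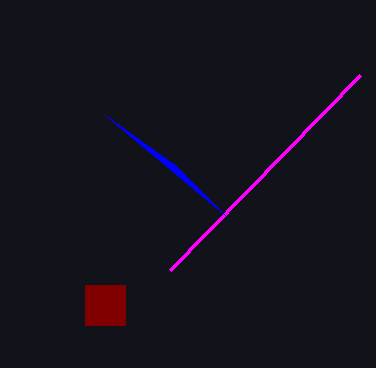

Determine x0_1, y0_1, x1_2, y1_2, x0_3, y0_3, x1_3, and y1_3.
x0_1 = 360
y0_1 = 75
x1_2 = 225
y1_2 = 215
x0_3 = 85
y0_3 = 285
x1_3 = 125
y1_3 = 325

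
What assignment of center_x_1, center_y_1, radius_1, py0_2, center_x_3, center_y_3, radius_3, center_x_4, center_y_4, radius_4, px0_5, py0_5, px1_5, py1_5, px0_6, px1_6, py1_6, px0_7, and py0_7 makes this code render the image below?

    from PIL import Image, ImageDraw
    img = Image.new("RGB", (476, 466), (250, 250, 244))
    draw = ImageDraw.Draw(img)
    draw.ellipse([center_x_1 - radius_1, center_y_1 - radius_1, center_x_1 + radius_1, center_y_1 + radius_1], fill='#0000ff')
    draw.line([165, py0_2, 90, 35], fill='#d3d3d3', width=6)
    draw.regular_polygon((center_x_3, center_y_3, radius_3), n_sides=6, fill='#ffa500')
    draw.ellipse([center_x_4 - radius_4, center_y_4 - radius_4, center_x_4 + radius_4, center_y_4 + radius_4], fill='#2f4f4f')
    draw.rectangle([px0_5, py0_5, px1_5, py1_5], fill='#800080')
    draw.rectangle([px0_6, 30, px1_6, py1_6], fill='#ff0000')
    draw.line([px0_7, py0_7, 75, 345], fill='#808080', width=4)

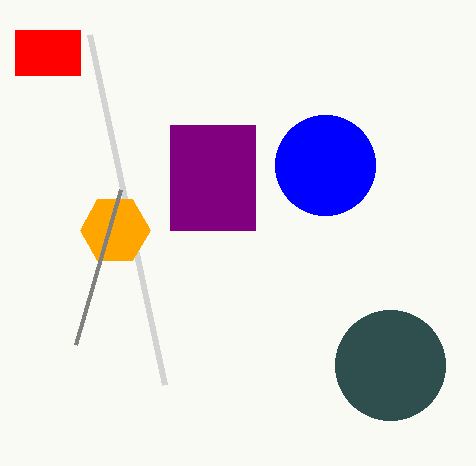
center_x_1 = 325, center_y_1 = 165, radius_1 = 50, py0_2 = 385, center_x_3 = 115, center_y_3 = 230, radius_3 = 35, center_x_4 = 390, center_y_4 = 365, radius_4 = 55, px0_5 = 170, py0_5 = 125, px1_5 = 255, py1_5 = 230, px0_6 = 15, px1_6 = 80, py1_6 = 75, px0_7 = 120, py0_7 = 190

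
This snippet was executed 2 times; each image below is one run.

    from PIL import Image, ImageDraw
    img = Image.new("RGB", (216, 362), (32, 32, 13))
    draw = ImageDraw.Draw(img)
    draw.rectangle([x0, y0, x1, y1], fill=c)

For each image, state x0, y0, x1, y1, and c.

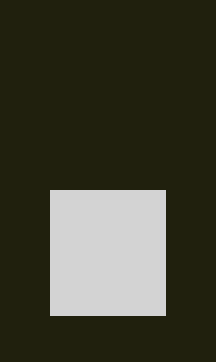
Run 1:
x0 = 50; y0 = 190; x1 = 165; y1 = 315; c = 'lightgray'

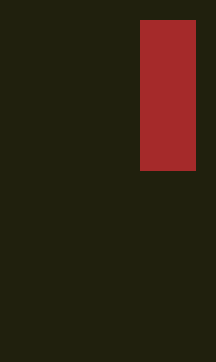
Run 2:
x0 = 140, y0 = 20, x1 = 195, y1 = 170, c = 'brown'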